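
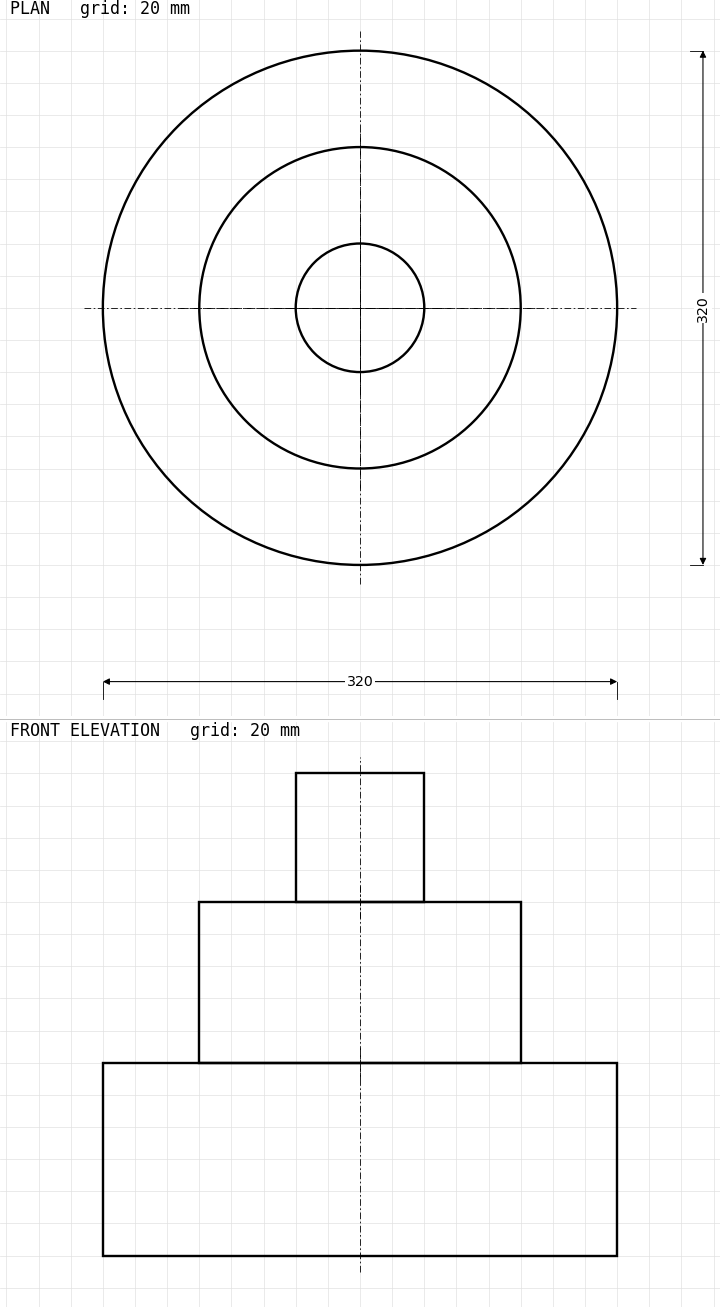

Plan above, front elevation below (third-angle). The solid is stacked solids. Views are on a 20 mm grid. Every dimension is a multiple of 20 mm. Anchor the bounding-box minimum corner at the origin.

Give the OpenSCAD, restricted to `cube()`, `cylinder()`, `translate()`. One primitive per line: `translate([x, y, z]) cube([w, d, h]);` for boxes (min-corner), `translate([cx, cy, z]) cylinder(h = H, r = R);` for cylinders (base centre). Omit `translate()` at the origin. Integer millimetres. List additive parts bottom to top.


translate([160, 160, 0]) cylinder(h = 120, r = 160);
translate([160, 160, 120]) cylinder(h = 100, r = 100);
translate([160, 160, 220]) cylinder(h = 80, r = 40);


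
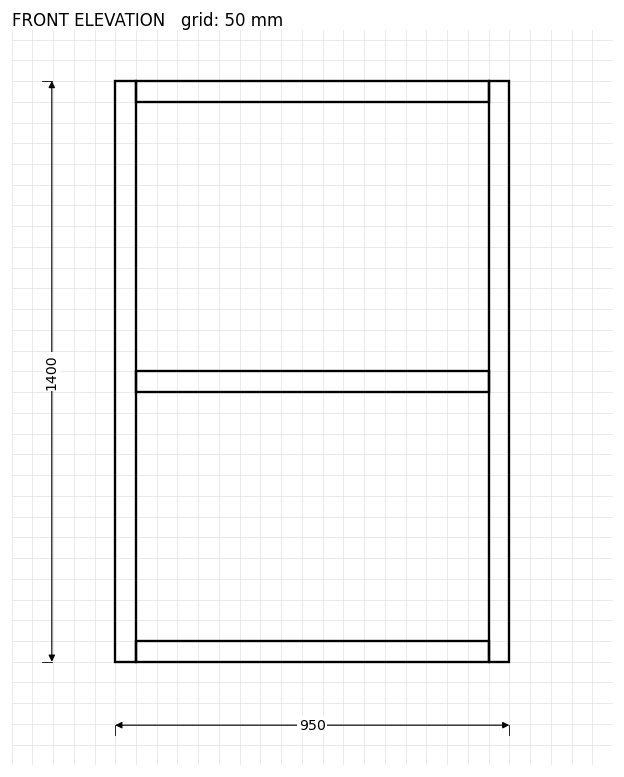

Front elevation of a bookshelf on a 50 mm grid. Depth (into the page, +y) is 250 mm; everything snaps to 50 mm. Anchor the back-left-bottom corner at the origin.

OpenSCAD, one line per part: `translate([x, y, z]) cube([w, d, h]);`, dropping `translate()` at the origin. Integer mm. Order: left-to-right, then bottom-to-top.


cube([50, 250, 1400]);
translate([50, 0, 0]) cube([850, 250, 50]);
translate([50, 0, 650]) cube([850, 250, 50]);
translate([50, 0, 1350]) cube([850, 250, 50]);
translate([900, 0, 0]) cube([50, 250, 1400]);


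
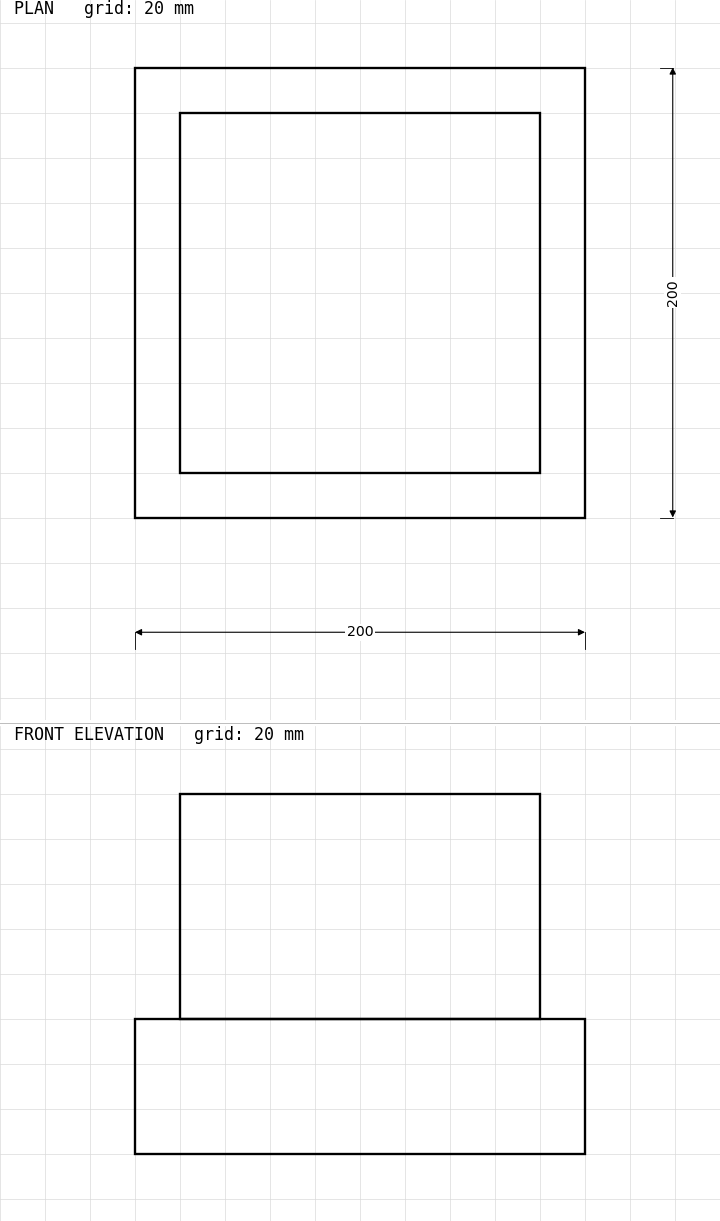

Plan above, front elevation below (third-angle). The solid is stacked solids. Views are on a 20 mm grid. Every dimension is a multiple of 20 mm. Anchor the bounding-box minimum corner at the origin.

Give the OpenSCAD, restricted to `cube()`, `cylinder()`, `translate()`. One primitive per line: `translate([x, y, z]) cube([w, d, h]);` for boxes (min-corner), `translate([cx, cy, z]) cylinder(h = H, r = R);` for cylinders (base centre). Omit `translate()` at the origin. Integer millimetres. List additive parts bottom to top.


cube([200, 200, 60]);
translate([20, 20, 60]) cube([160, 160, 100]);


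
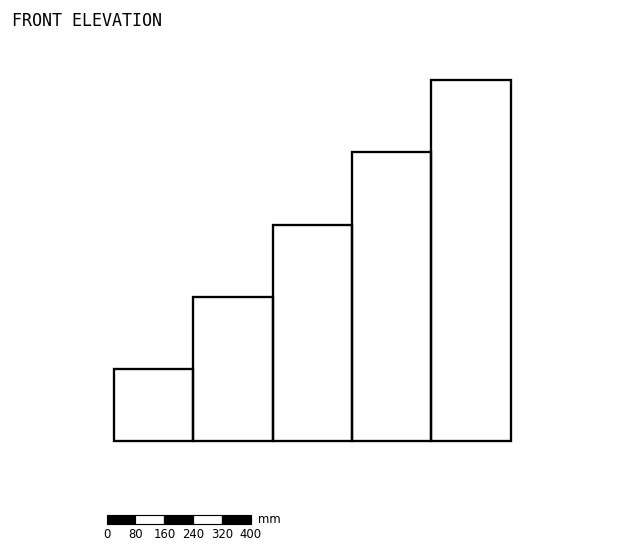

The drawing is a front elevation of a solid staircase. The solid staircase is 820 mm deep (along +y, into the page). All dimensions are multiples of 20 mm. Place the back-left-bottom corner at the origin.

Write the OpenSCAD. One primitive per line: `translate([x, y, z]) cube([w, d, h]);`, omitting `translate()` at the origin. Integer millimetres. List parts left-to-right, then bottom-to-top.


cube([220, 820, 200]);
translate([220, 0, 0]) cube([220, 820, 400]);
translate([440, 0, 0]) cube([220, 820, 600]);
translate([660, 0, 0]) cube([220, 820, 800]);
translate([880, 0, 0]) cube([220, 820, 1000]);


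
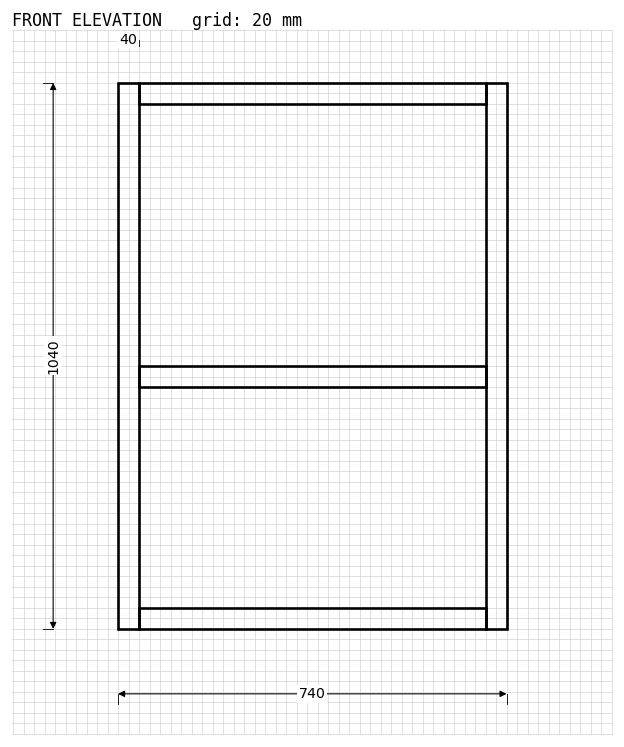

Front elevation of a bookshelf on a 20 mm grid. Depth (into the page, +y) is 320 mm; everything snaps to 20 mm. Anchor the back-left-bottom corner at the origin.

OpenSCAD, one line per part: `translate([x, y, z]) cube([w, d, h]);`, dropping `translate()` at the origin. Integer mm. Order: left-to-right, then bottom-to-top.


cube([40, 320, 1040]);
translate([40, 0, 0]) cube([660, 320, 40]);
translate([40, 0, 460]) cube([660, 320, 40]);
translate([40, 0, 1000]) cube([660, 320, 40]);
translate([700, 0, 0]) cube([40, 320, 1040]);


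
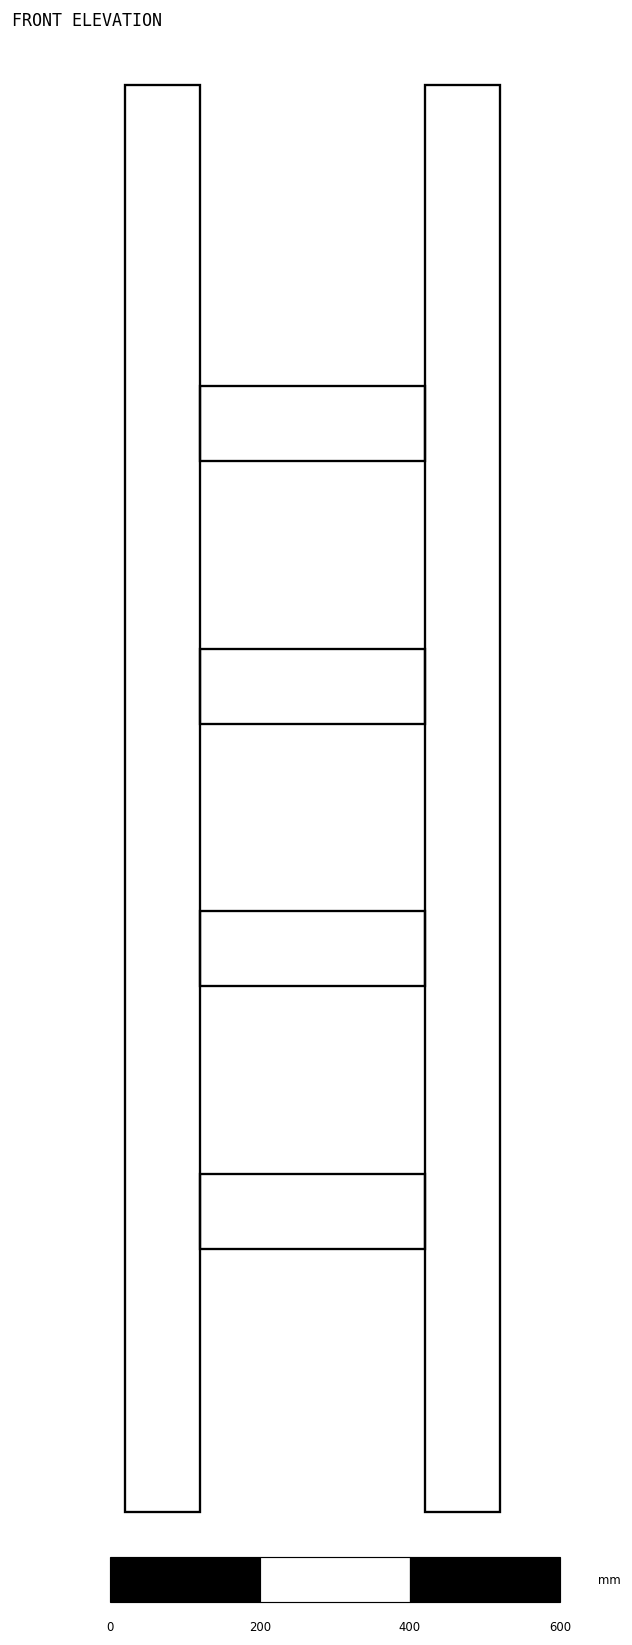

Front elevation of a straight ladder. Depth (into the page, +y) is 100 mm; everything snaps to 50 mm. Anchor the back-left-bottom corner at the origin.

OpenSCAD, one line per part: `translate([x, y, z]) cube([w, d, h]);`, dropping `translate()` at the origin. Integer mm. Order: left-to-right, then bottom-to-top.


cube([100, 100, 1900]);
translate([100, 0, 350]) cube([300, 100, 100]);
translate([100, 0, 700]) cube([300, 100, 100]);
translate([100, 0, 1050]) cube([300, 100, 100]);
translate([100, 0, 1400]) cube([300, 100, 100]);
translate([400, 0, 0]) cube([100, 100, 1900]);


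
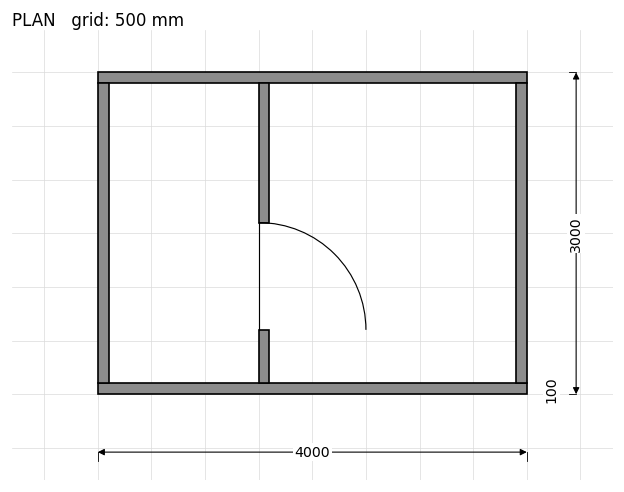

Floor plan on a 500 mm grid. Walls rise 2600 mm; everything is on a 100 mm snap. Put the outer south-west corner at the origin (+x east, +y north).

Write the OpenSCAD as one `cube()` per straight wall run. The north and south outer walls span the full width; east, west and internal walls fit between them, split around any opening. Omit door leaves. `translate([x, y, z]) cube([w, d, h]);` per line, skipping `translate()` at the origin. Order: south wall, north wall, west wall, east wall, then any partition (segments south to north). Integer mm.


cube([4000, 100, 2600]);
translate([0, 2900, 0]) cube([4000, 100, 2600]);
translate([0, 100, 0]) cube([100, 2800, 2600]);
translate([3900, 100, 0]) cube([100, 2800, 2600]);
translate([1500, 100, 0]) cube([100, 500, 2600]);
translate([1500, 1600, 0]) cube([100, 1300, 2600]);


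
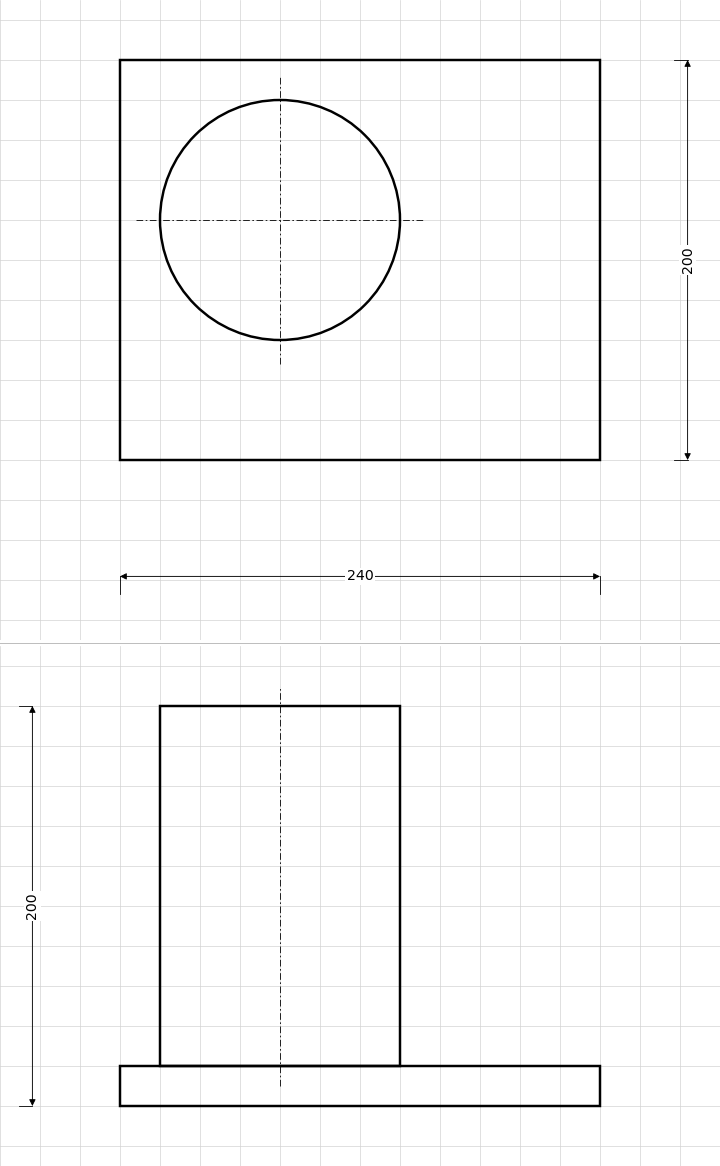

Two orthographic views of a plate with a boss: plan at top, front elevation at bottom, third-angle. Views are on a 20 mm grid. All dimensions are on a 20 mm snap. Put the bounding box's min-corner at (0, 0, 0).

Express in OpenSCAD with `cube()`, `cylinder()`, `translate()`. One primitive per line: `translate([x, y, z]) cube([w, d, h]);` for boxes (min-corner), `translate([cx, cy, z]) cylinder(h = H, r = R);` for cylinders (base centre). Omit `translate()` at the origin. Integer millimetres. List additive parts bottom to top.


cube([240, 200, 20]);
translate([80, 120, 20]) cylinder(h = 180, r = 60);


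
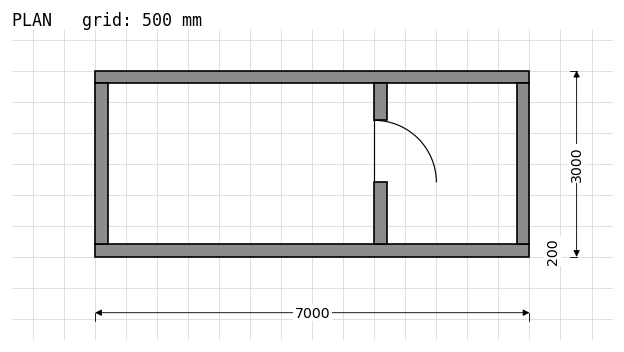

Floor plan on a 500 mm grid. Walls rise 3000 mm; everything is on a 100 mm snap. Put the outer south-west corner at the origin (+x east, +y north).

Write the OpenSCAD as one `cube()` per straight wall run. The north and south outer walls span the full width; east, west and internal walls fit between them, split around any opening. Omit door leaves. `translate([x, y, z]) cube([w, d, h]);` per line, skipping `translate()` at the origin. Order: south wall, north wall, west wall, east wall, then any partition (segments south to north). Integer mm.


cube([7000, 200, 3000]);
translate([0, 2800, 0]) cube([7000, 200, 3000]);
translate([0, 200, 0]) cube([200, 2600, 3000]);
translate([6800, 200, 0]) cube([200, 2600, 3000]);
translate([4500, 200, 0]) cube([200, 1000, 3000]);
translate([4500, 2200, 0]) cube([200, 600, 3000]);


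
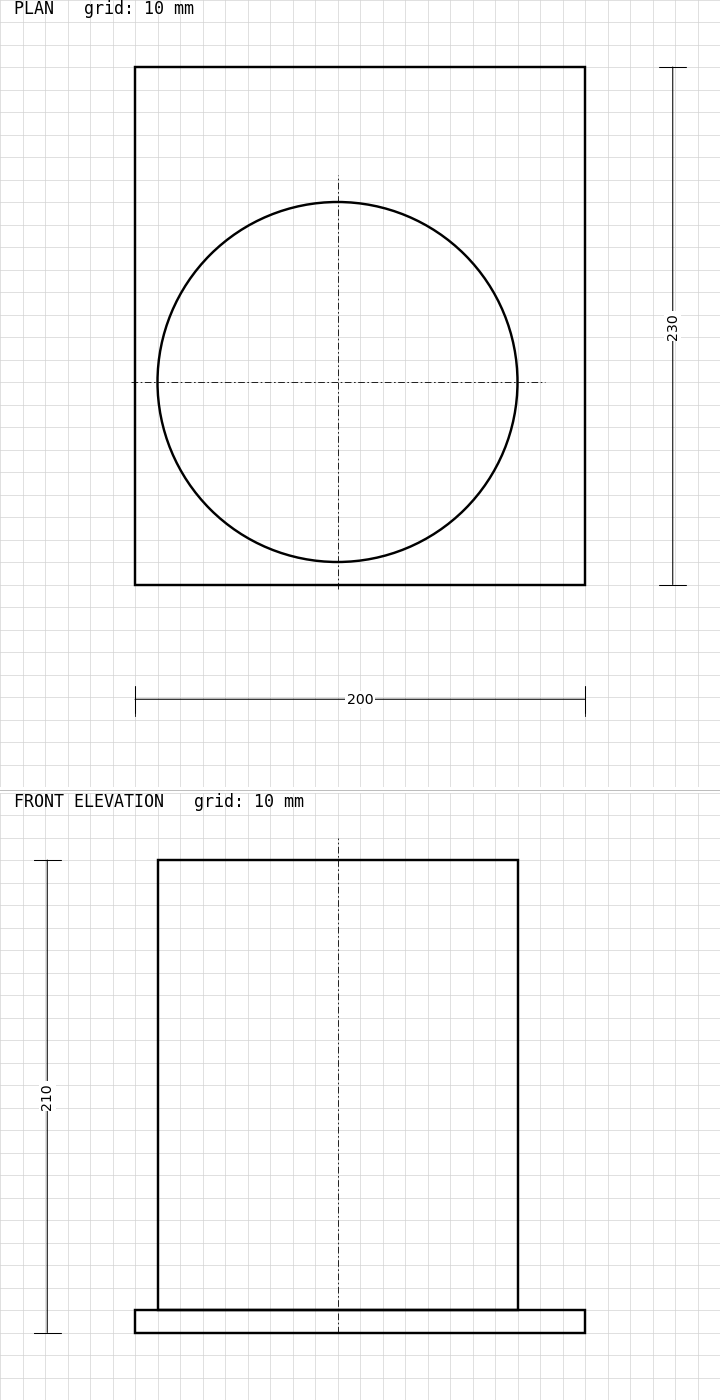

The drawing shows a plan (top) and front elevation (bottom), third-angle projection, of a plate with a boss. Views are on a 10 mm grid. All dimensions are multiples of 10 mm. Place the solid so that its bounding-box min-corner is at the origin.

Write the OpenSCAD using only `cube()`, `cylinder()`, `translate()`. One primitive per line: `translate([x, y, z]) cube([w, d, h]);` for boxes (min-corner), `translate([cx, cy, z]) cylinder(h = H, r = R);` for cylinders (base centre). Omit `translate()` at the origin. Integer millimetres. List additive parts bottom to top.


cube([200, 230, 10]);
translate([90, 90, 10]) cylinder(h = 200, r = 80);


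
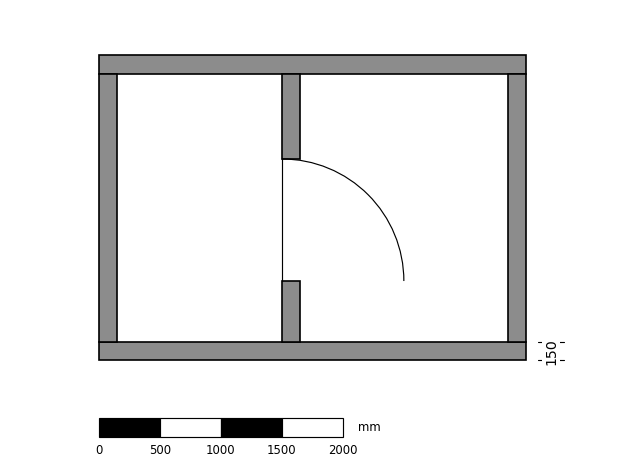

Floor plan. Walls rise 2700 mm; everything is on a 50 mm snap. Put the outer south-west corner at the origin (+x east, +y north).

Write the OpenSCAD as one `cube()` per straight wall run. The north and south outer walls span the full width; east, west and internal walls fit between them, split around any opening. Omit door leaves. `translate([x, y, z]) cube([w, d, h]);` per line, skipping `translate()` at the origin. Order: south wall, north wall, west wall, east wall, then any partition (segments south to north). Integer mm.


cube([3500, 150, 2700]);
translate([0, 2350, 0]) cube([3500, 150, 2700]);
translate([0, 150, 0]) cube([150, 2200, 2700]);
translate([3350, 150, 0]) cube([150, 2200, 2700]);
translate([1500, 150, 0]) cube([150, 500, 2700]);
translate([1500, 1650, 0]) cube([150, 700, 2700]);


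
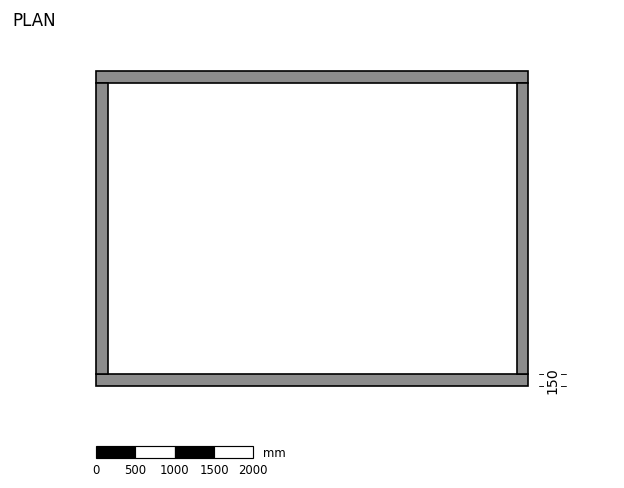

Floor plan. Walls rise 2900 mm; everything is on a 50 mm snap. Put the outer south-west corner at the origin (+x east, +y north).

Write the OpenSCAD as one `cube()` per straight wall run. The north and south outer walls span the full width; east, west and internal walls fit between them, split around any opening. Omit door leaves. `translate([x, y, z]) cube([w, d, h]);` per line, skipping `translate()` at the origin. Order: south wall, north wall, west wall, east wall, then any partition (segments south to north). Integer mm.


cube([5500, 150, 2900]);
translate([0, 3850, 0]) cube([5500, 150, 2900]);
translate([0, 150, 0]) cube([150, 3700, 2900]);
translate([5350, 150, 0]) cube([150, 3700, 2900]);


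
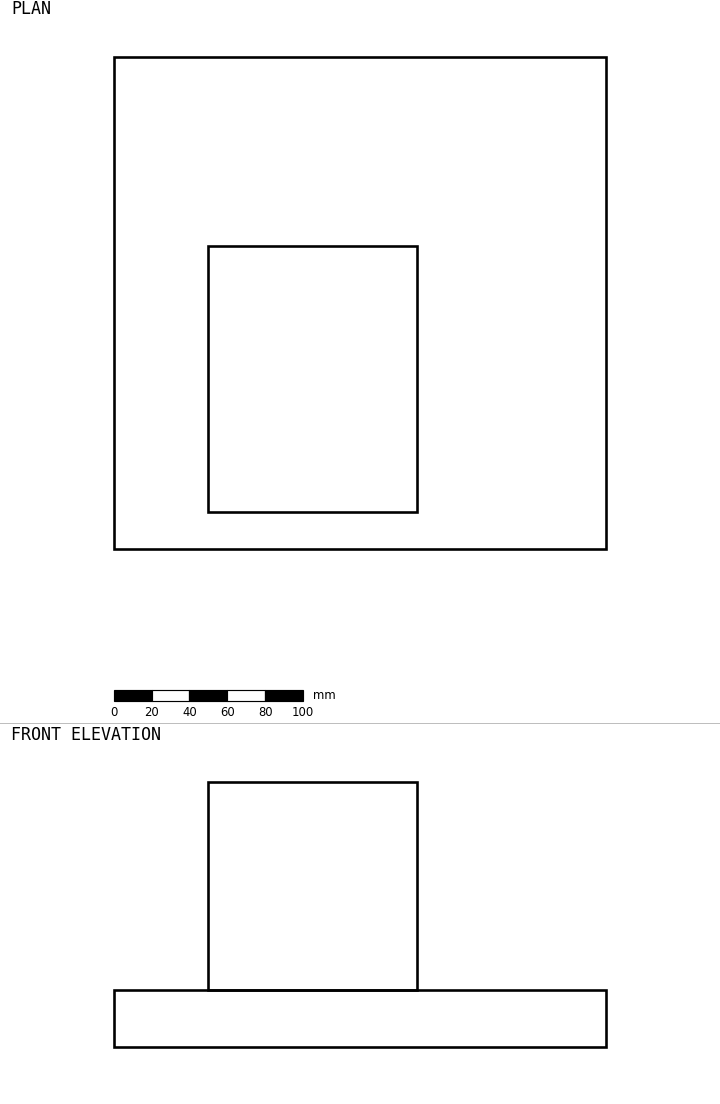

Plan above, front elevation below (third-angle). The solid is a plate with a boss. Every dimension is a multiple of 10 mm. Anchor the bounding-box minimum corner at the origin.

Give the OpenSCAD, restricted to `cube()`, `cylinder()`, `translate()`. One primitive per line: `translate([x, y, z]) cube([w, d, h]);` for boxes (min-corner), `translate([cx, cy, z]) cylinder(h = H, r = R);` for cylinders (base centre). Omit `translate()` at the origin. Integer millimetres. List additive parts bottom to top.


cube([260, 260, 30]);
translate([50, 20, 30]) cube([110, 140, 110]);


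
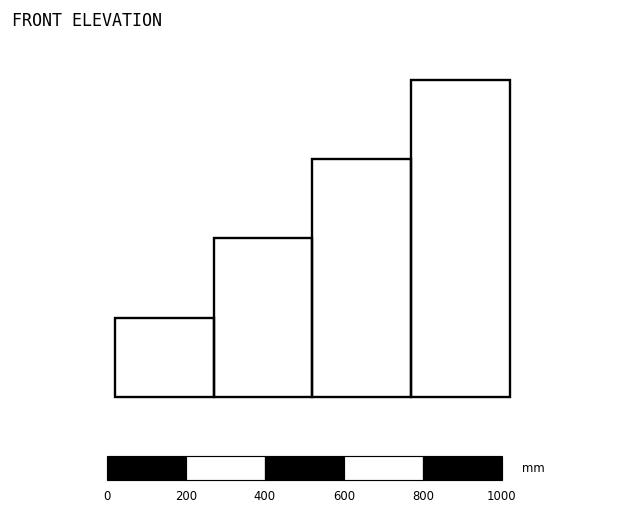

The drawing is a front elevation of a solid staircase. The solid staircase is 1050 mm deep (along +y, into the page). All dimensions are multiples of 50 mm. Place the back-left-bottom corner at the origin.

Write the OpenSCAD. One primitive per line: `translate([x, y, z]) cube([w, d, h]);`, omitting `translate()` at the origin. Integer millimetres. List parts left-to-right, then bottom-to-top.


cube([250, 1050, 200]);
translate([250, 0, 0]) cube([250, 1050, 400]);
translate([500, 0, 0]) cube([250, 1050, 600]);
translate([750, 0, 0]) cube([250, 1050, 800]);


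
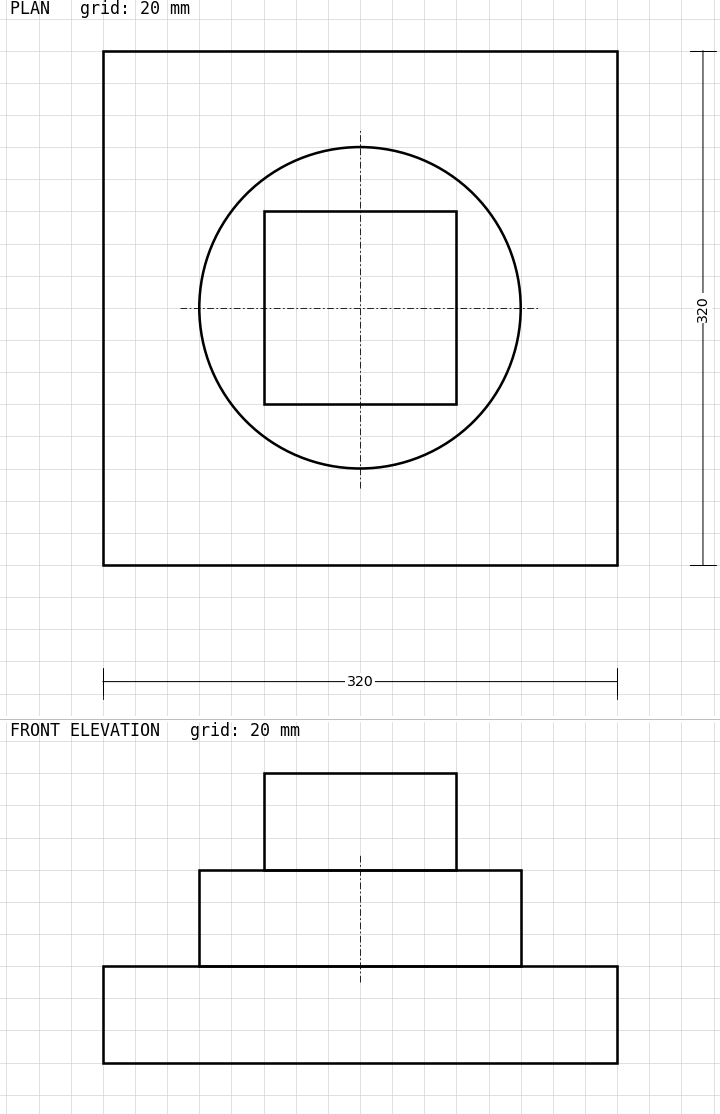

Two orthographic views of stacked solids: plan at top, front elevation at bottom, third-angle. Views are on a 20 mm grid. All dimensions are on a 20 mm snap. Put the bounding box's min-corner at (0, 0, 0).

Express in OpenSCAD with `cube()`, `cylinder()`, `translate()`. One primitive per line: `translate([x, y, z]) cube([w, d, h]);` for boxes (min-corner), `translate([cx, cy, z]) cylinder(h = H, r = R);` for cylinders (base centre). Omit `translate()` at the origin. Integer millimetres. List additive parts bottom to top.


cube([320, 320, 60]);
translate([160, 160, 60]) cylinder(h = 60, r = 100);
translate([100, 100, 120]) cube([120, 120, 60]);


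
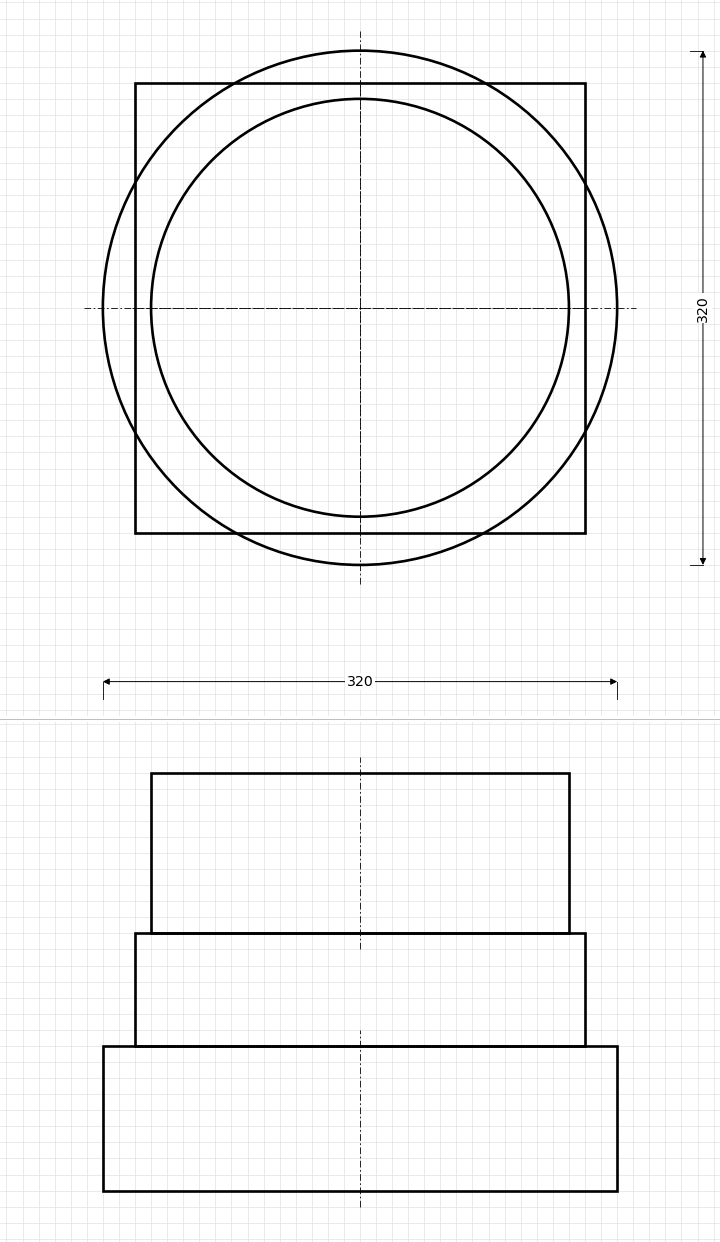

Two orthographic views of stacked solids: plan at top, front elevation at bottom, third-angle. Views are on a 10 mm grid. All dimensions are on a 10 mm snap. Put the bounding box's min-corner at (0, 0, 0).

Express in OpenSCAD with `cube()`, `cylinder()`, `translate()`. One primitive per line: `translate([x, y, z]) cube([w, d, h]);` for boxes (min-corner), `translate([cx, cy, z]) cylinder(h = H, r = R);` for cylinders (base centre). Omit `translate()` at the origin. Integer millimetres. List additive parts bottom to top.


translate([160, 160, 0]) cylinder(h = 90, r = 160);
translate([20, 20, 90]) cube([280, 280, 70]);
translate([160, 160, 160]) cylinder(h = 100, r = 130);


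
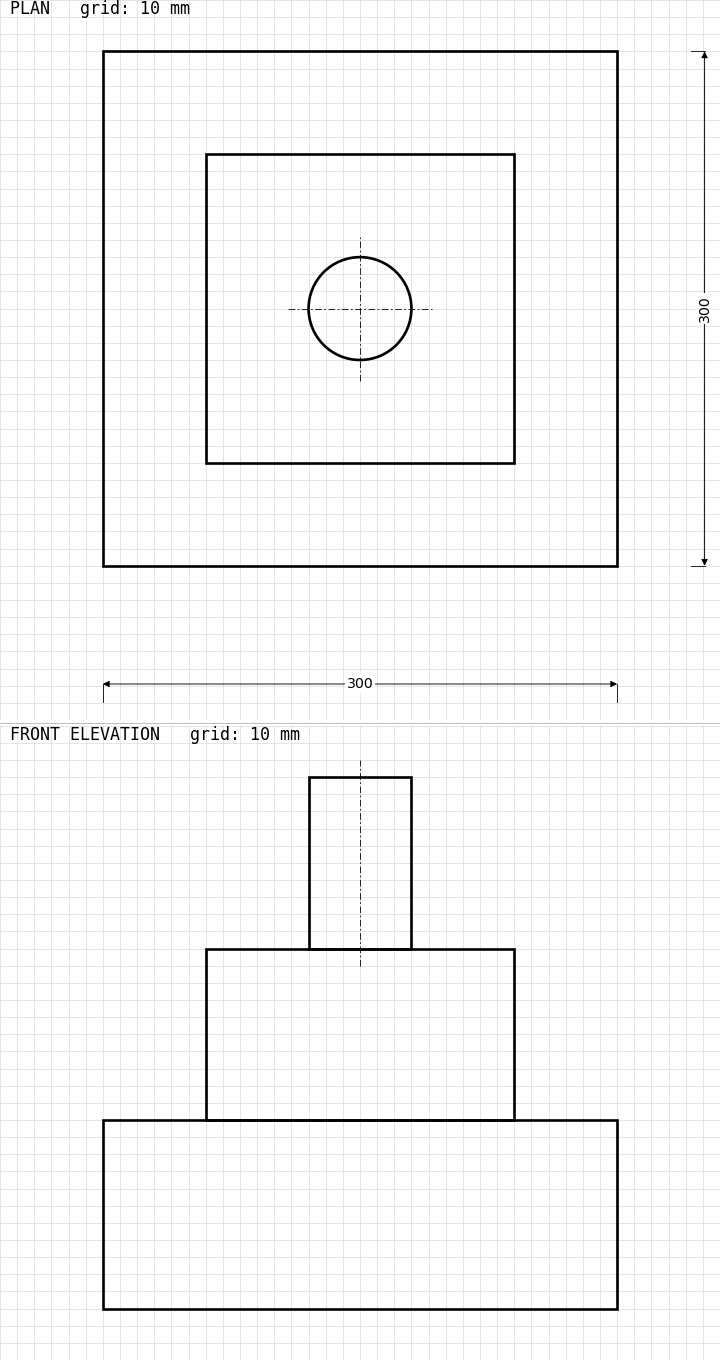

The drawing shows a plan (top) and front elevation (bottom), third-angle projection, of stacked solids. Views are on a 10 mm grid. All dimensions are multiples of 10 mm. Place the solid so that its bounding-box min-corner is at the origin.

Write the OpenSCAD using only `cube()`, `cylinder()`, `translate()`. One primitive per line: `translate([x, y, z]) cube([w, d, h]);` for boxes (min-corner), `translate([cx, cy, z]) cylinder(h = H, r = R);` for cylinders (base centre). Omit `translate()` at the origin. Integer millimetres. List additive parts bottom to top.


cube([300, 300, 110]);
translate([60, 60, 110]) cube([180, 180, 100]);
translate([150, 150, 210]) cylinder(h = 100, r = 30);


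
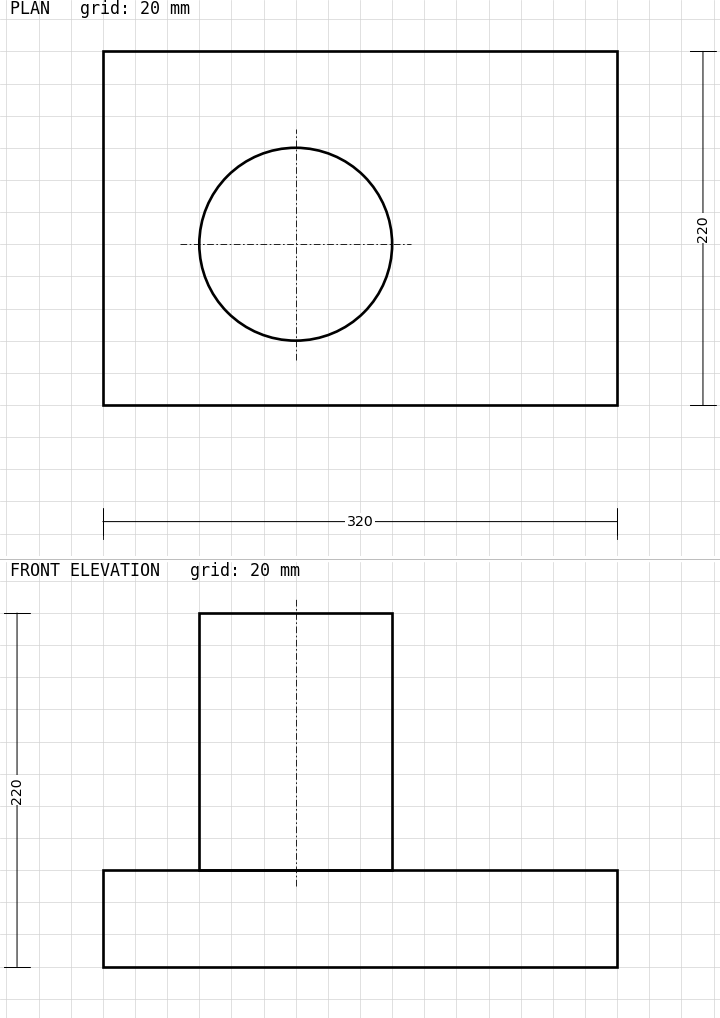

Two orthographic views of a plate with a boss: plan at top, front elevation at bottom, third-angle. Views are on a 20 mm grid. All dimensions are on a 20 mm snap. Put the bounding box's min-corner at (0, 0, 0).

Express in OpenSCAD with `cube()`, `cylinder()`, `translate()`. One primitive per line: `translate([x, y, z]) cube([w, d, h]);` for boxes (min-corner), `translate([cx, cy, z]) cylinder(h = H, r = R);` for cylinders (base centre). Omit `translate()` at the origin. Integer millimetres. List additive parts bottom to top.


cube([320, 220, 60]);
translate([120, 100, 60]) cylinder(h = 160, r = 60);


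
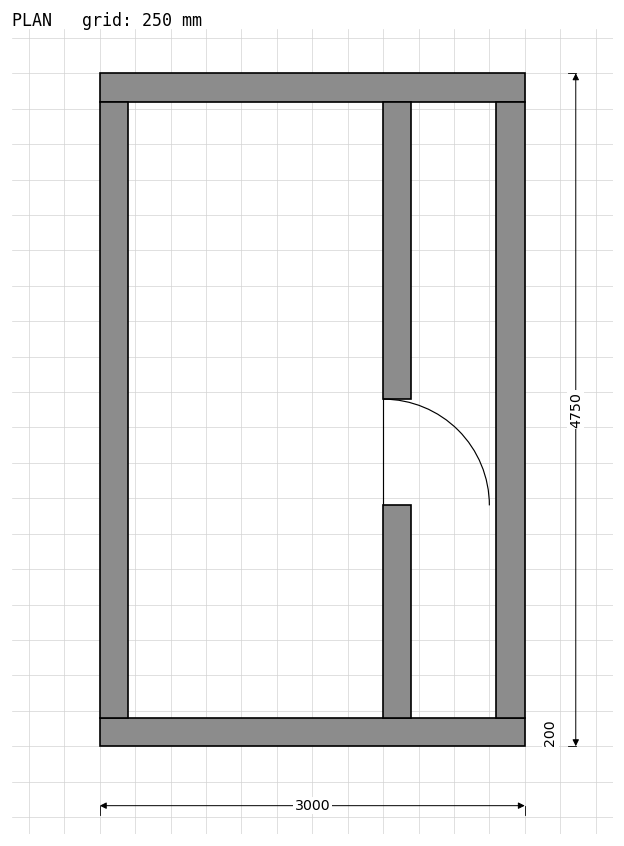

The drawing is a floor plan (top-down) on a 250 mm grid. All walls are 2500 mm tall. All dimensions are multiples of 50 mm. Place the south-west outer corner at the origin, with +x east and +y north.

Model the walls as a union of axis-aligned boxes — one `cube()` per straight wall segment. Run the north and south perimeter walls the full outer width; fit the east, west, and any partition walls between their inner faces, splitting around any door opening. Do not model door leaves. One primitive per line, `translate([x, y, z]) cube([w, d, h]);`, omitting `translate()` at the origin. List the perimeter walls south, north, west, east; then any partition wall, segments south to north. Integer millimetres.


cube([3000, 200, 2500]);
translate([0, 4550, 0]) cube([3000, 200, 2500]);
translate([0, 200, 0]) cube([200, 4350, 2500]);
translate([2800, 200, 0]) cube([200, 4350, 2500]);
translate([2000, 200, 0]) cube([200, 1500, 2500]);
translate([2000, 2450, 0]) cube([200, 2100, 2500]);


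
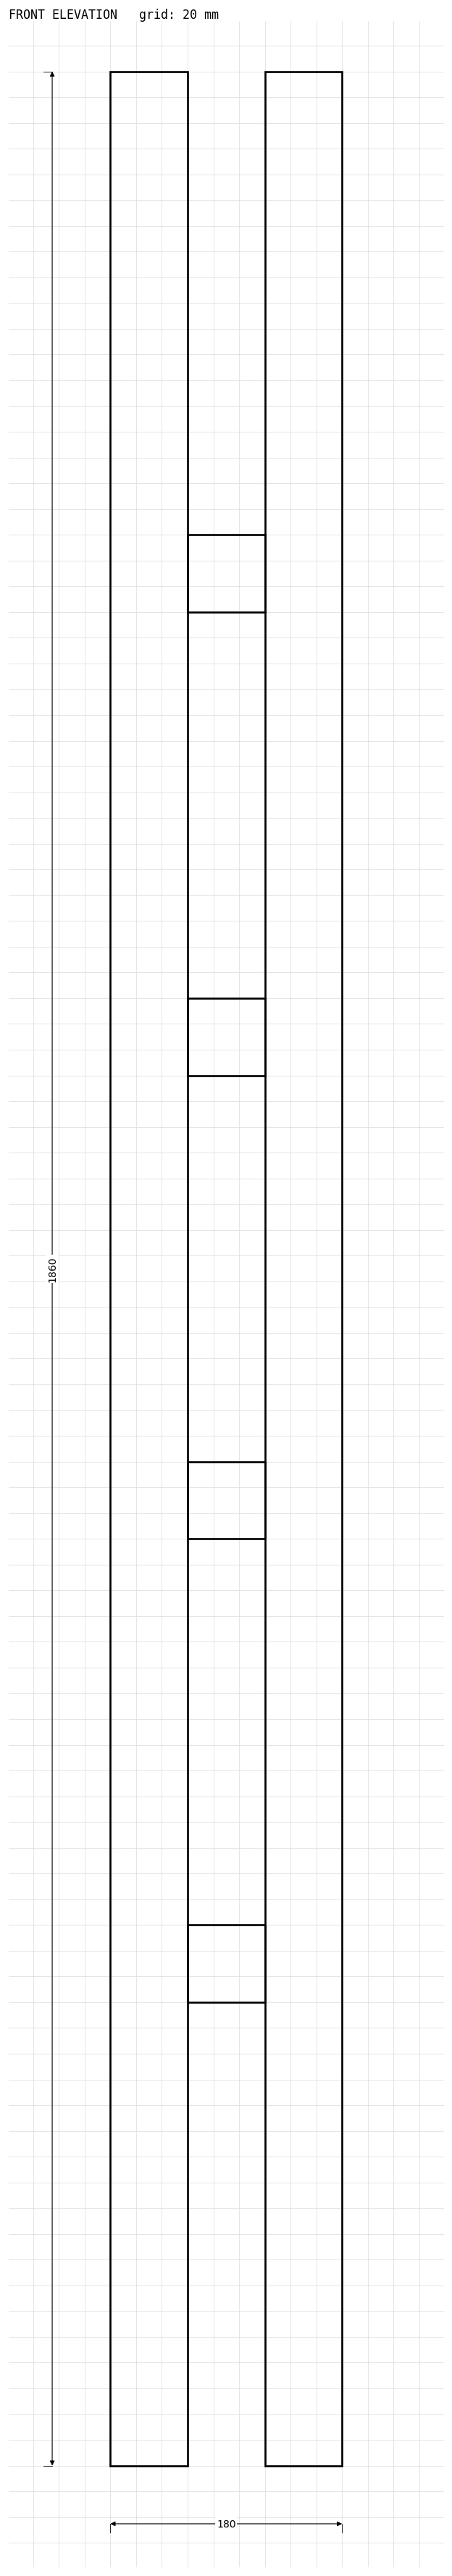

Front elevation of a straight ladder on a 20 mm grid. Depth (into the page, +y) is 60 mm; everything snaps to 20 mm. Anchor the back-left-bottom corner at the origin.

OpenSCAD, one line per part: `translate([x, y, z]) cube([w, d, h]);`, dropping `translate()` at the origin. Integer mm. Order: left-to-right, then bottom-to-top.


cube([60, 60, 1860]);
translate([60, 0, 360]) cube([60, 60, 60]);
translate([60, 0, 720]) cube([60, 60, 60]);
translate([60, 0, 1080]) cube([60, 60, 60]);
translate([60, 0, 1440]) cube([60, 60, 60]);
translate([120, 0, 0]) cube([60, 60, 1860]);


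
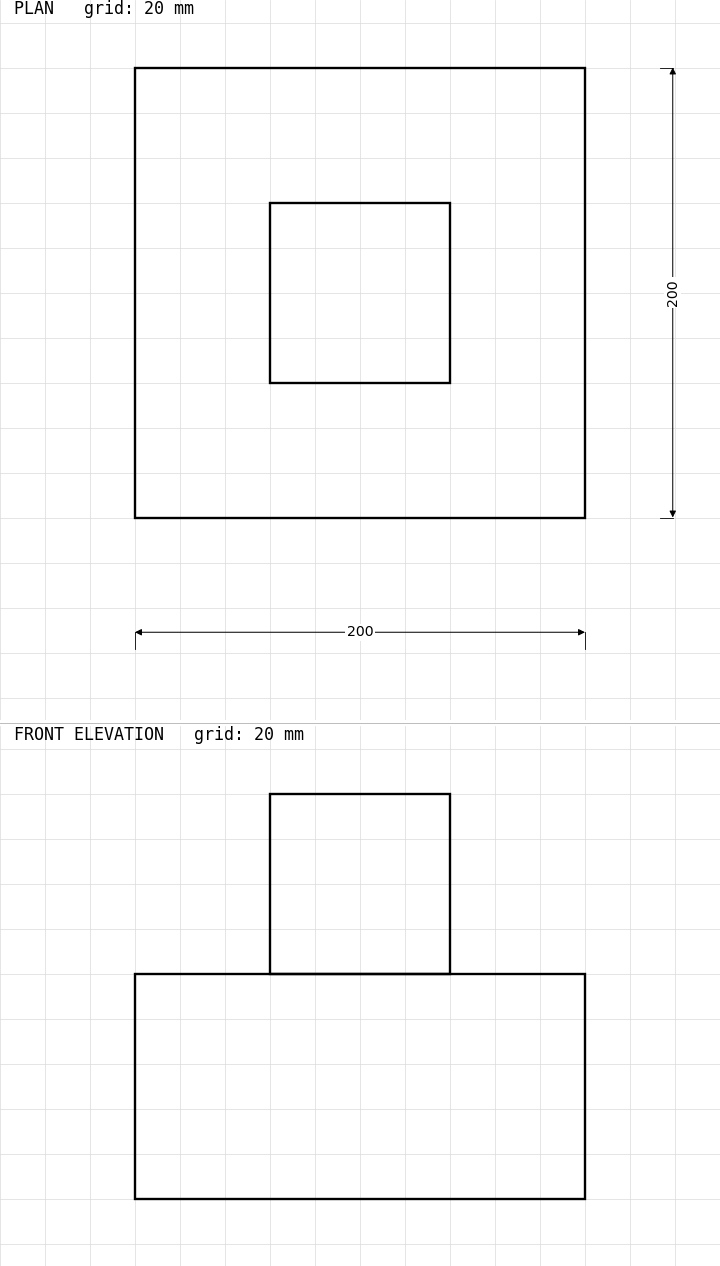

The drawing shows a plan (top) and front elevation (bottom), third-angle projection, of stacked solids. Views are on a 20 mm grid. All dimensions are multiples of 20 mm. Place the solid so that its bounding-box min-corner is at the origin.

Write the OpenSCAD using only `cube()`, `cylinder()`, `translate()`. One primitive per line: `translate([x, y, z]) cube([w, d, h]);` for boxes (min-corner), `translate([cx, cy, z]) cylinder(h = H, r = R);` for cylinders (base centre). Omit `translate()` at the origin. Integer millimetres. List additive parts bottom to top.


cube([200, 200, 100]);
translate([60, 60, 100]) cube([80, 80, 80]);


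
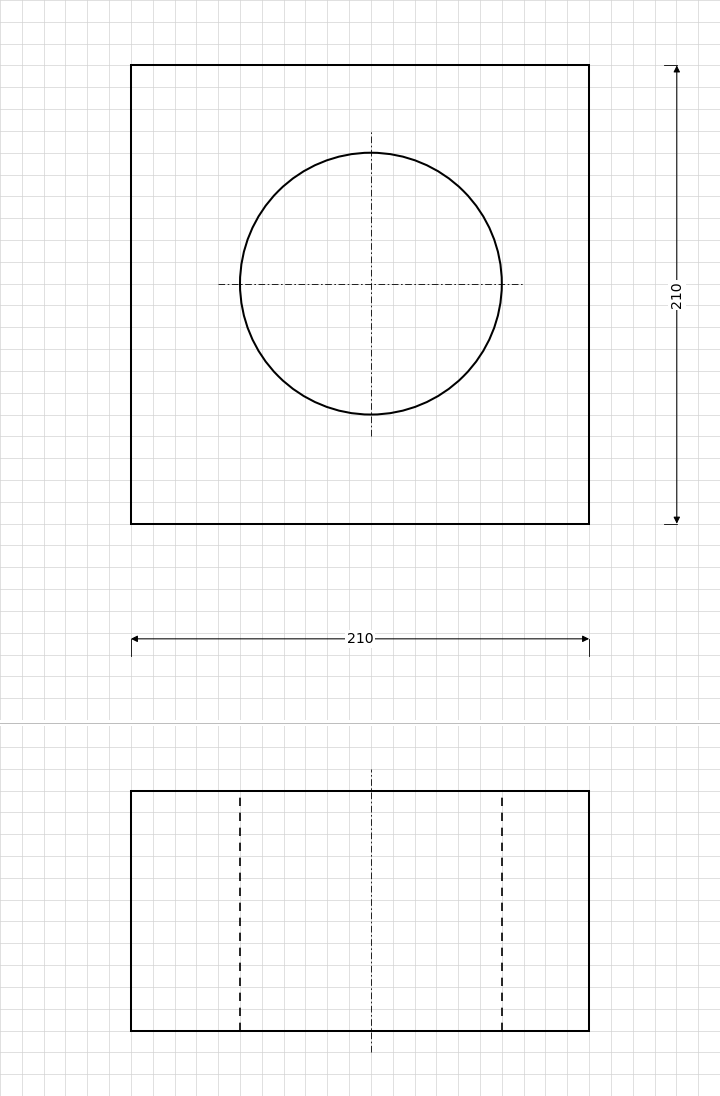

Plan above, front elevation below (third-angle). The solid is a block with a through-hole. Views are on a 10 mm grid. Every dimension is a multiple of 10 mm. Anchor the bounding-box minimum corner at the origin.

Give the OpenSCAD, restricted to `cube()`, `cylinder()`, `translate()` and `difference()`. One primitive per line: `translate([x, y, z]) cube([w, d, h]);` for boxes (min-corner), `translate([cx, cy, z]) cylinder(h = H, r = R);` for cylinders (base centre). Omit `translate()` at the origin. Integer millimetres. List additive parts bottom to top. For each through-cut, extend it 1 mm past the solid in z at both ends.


difference() {
  cube([210, 210, 110]);
  translate([110, 110, -1]) cylinder(h = 112, r = 60);
}


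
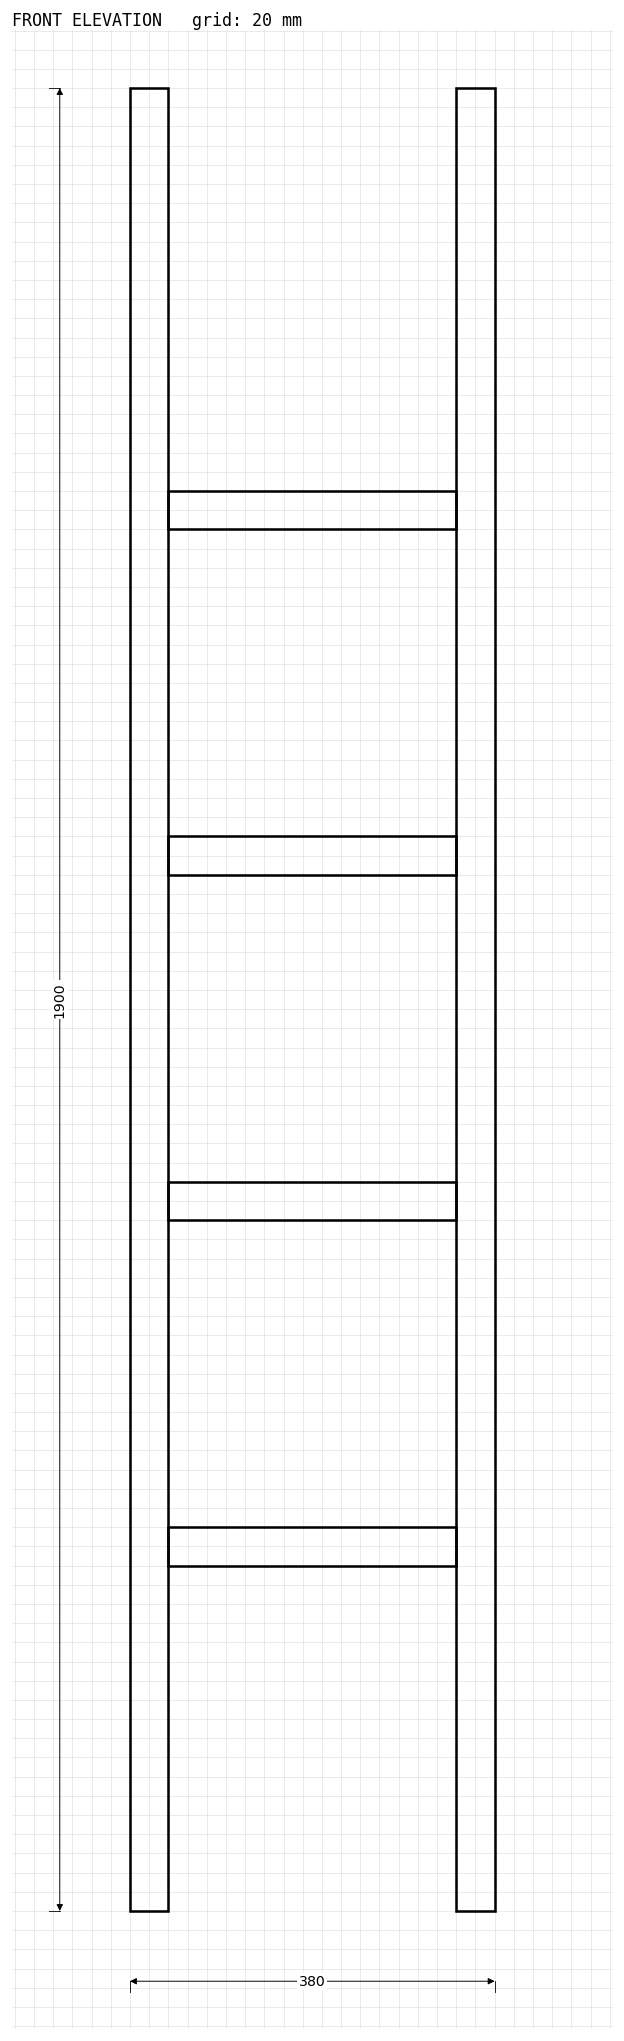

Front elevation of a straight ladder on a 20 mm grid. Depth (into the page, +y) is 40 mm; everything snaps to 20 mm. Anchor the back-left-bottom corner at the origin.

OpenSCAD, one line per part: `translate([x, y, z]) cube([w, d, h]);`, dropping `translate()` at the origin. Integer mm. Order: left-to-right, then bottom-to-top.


cube([40, 40, 1900]);
translate([40, 0, 360]) cube([300, 40, 40]);
translate([40, 0, 720]) cube([300, 40, 40]);
translate([40, 0, 1080]) cube([300, 40, 40]);
translate([40, 0, 1440]) cube([300, 40, 40]);
translate([340, 0, 0]) cube([40, 40, 1900]);


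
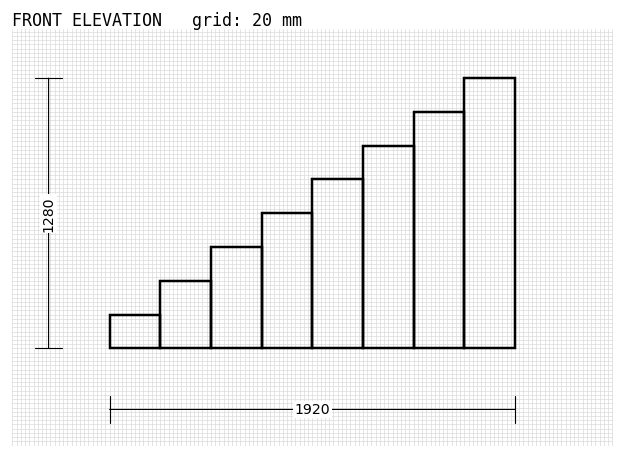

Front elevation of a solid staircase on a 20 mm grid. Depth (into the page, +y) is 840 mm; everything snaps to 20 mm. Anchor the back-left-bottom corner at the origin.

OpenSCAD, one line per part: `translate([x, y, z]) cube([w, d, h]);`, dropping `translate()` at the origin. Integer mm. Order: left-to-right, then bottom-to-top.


cube([240, 840, 160]);
translate([240, 0, 0]) cube([240, 840, 320]);
translate([480, 0, 0]) cube([240, 840, 480]);
translate([720, 0, 0]) cube([240, 840, 640]);
translate([960, 0, 0]) cube([240, 840, 800]);
translate([1200, 0, 0]) cube([240, 840, 960]);
translate([1440, 0, 0]) cube([240, 840, 1120]);
translate([1680, 0, 0]) cube([240, 840, 1280]);


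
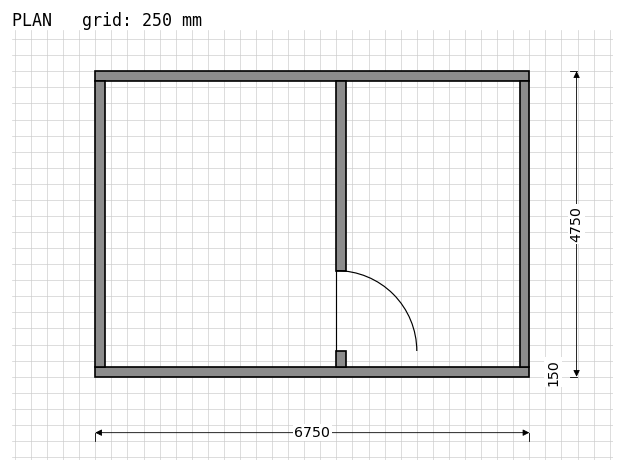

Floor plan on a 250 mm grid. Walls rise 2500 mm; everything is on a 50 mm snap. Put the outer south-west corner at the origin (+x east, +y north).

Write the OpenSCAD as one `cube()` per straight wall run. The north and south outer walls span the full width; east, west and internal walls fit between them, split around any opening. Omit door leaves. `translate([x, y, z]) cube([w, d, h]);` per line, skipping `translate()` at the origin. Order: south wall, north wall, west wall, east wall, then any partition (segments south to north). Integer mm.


cube([6750, 150, 2500]);
translate([0, 4600, 0]) cube([6750, 150, 2500]);
translate([0, 150, 0]) cube([150, 4450, 2500]);
translate([6600, 150, 0]) cube([150, 4450, 2500]);
translate([3750, 150, 0]) cube([150, 250, 2500]);
translate([3750, 1650, 0]) cube([150, 2950, 2500]);


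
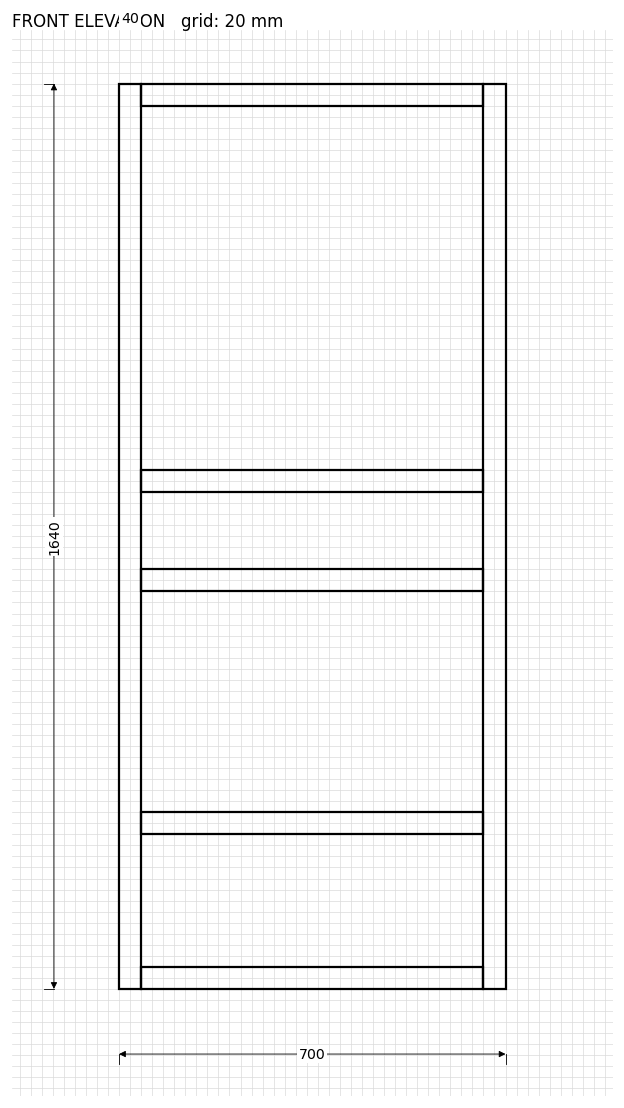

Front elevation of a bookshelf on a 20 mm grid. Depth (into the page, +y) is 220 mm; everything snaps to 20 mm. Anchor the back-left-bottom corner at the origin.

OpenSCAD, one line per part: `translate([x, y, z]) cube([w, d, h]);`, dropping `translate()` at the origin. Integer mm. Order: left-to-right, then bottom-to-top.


cube([40, 220, 1640]);
translate([40, 0, 0]) cube([620, 220, 40]);
translate([40, 0, 280]) cube([620, 220, 40]);
translate([40, 0, 720]) cube([620, 220, 40]);
translate([40, 0, 900]) cube([620, 220, 40]);
translate([40, 0, 1600]) cube([620, 220, 40]);
translate([660, 0, 0]) cube([40, 220, 1640]);


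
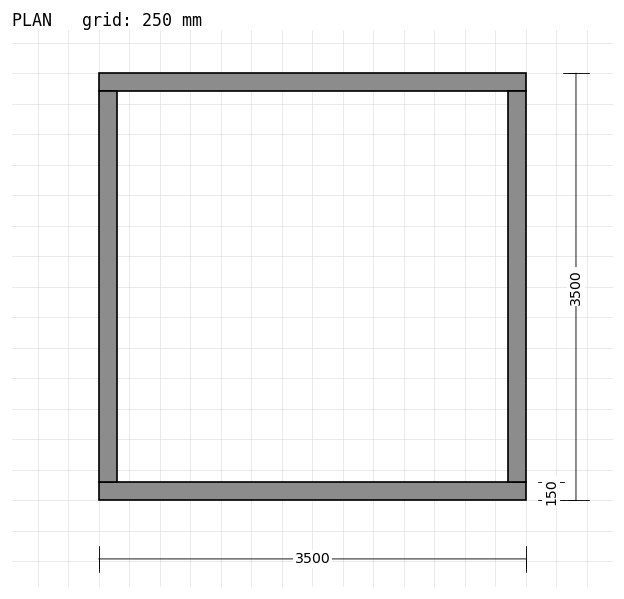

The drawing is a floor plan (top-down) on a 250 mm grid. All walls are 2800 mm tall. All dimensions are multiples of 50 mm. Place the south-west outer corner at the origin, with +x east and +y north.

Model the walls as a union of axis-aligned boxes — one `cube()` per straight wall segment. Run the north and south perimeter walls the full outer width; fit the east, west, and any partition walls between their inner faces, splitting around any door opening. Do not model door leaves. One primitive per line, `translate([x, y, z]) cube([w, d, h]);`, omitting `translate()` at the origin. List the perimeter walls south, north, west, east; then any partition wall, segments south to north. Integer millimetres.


cube([3500, 150, 2800]);
translate([0, 3350, 0]) cube([3500, 150, 2800]);
translate([0, 150, 0]) cube([150, 3200, 2800]);
translate([3350, 150, 0]) cube([150, 3200, 2800]);


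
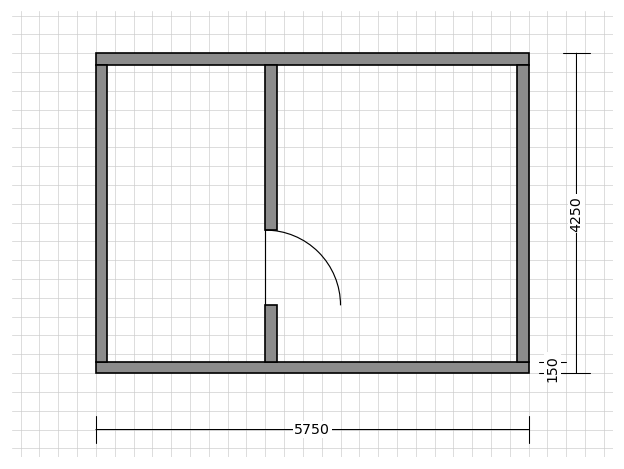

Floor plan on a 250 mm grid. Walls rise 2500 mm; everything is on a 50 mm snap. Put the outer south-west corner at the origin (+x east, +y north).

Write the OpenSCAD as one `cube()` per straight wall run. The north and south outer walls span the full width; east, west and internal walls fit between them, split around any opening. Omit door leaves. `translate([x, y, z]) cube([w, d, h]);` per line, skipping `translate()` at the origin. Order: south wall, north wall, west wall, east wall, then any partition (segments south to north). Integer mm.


cube([5750, 150, 2500]);
translate([0, 4100, 0]) cube([5750, 150, 2500]);
translate([0, 150, 0]) cube([150, 3950, 2500]);
translate([5600, 150, 0]) cube([150, 3950, 2500]);
translate([2250, 150, 0]) cube([150, 750, 2500]);
translate([2250, 1900, 0]) cube([150, 2200, 2500]);


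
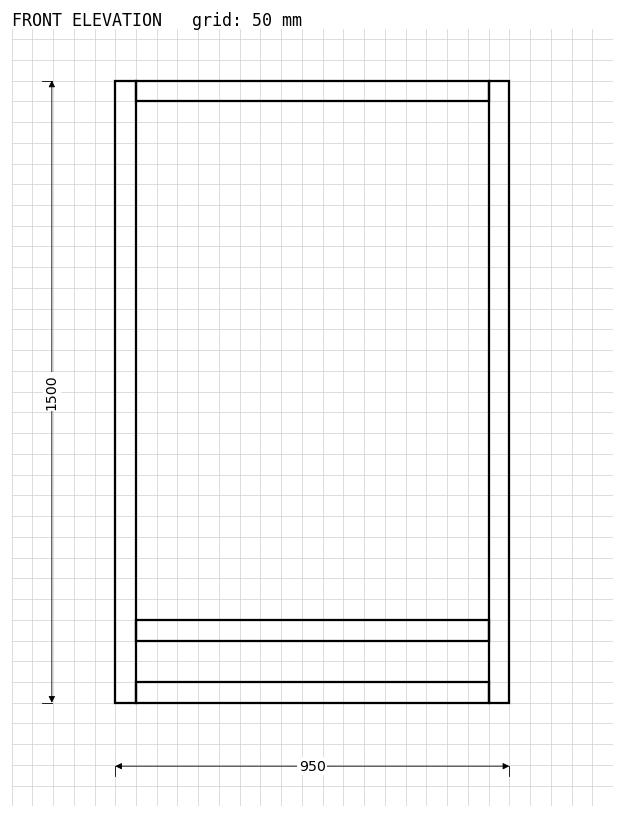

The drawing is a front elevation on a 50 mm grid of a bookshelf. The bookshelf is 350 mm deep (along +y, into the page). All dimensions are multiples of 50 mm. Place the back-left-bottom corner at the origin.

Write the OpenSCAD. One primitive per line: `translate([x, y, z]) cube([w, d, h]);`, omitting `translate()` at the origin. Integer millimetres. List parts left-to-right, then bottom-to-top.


cube([50, 350, 1500]);
translate([50, 0, 0]) cube([850, 350, 50]);
translate([50, 0, 150]) cube([850, 350, 50]);
translate([50, 0, 1450]) cube([850, 350, 50]);
translate([900, 0, 0]) cube([50, 350, 1500]);


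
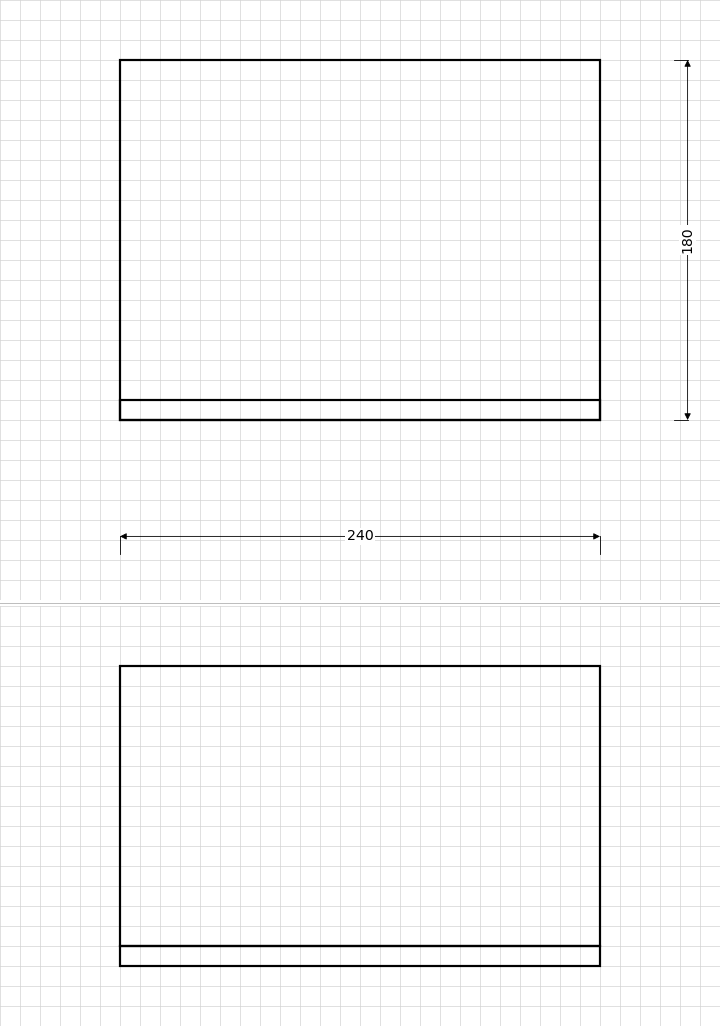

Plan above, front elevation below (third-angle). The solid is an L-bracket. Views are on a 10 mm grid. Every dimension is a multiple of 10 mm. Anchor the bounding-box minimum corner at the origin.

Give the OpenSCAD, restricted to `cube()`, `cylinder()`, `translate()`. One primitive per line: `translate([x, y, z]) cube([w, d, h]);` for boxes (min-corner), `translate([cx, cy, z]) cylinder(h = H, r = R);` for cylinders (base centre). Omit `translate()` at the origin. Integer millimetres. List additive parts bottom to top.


cube([240, 180, 10]);
translate([0, 0, 10]) cube([240, 10, 140]);


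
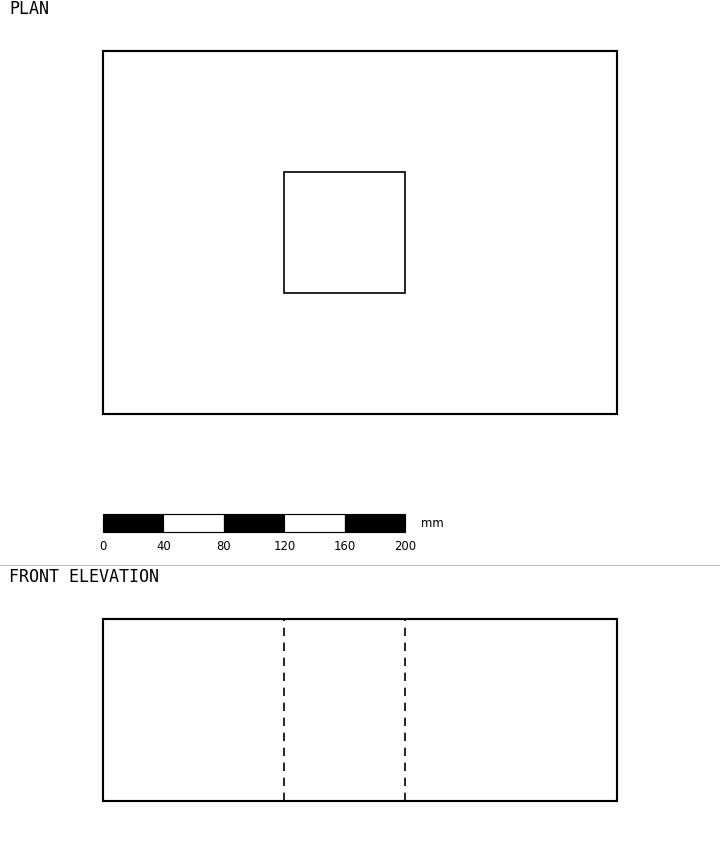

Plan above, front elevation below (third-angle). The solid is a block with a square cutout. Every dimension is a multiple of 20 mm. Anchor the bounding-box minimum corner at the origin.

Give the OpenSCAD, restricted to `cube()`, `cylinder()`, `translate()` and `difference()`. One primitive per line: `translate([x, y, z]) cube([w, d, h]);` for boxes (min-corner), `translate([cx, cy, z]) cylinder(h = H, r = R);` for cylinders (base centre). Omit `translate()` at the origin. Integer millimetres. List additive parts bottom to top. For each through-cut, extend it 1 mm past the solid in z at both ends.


difference() {
  cube([340, 240, 120]);
  translate([120, 80, -1]) cube([80, 80, 122]);
}


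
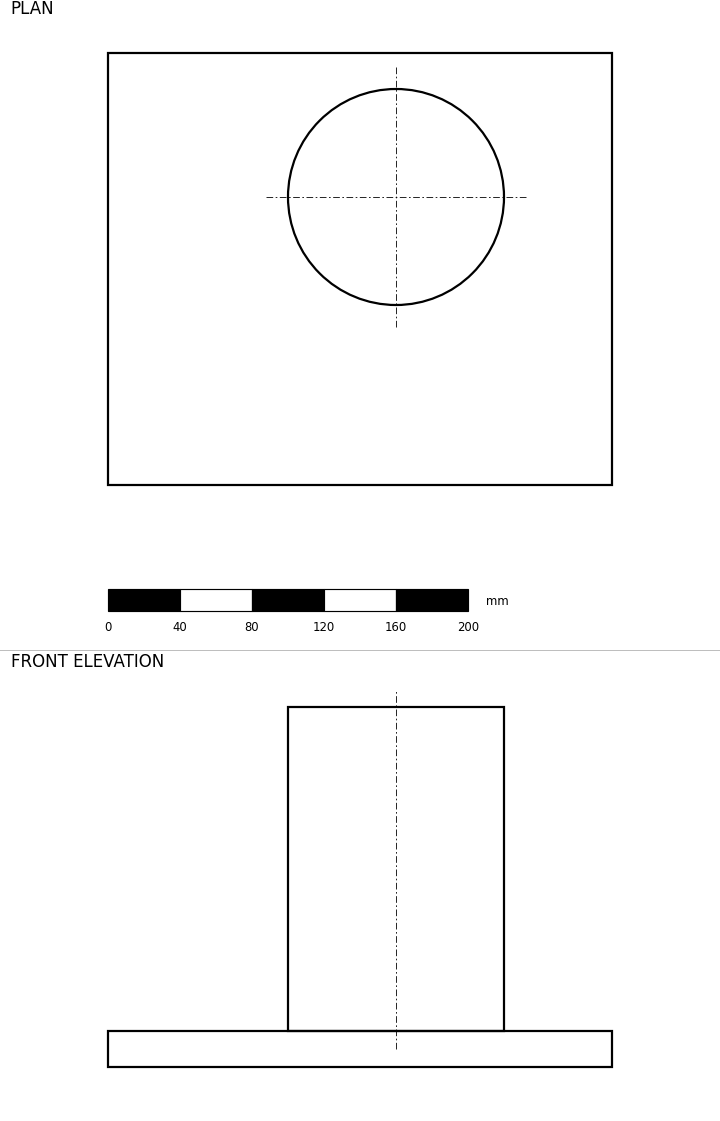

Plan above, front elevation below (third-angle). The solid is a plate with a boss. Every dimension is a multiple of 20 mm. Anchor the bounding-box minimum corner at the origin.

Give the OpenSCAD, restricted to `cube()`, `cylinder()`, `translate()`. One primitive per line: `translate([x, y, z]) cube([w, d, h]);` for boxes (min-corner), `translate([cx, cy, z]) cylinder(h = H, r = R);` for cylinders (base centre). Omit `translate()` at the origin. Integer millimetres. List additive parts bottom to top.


cube([280, 240, 20]);
translate([160, 160, 20]) cylinder(h = 180, r = 60);


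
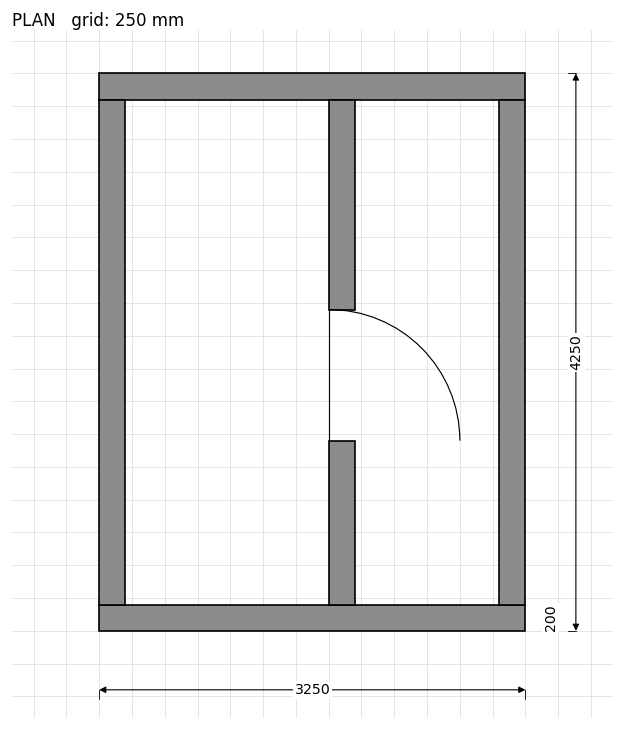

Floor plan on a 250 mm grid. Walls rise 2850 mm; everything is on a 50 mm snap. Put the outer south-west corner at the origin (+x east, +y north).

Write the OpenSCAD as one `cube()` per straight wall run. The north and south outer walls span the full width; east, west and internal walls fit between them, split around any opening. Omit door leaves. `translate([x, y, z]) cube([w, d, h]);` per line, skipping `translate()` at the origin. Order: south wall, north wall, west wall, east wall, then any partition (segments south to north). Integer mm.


cube([3250, 200, 2850]);
translate([0, 4050, 0]) cube([3250, 200, 2850]);
translate([0, 200, 0]) cube([200, 3850, 2850]);
translate([3050, 200, 0]) cube([200, 3850, 2850]);
translate([1750, 200, 0]) cube([200, 1250, 2850]);
translate([1750, 2450, 0]) cube([200, 1600, 2850]);


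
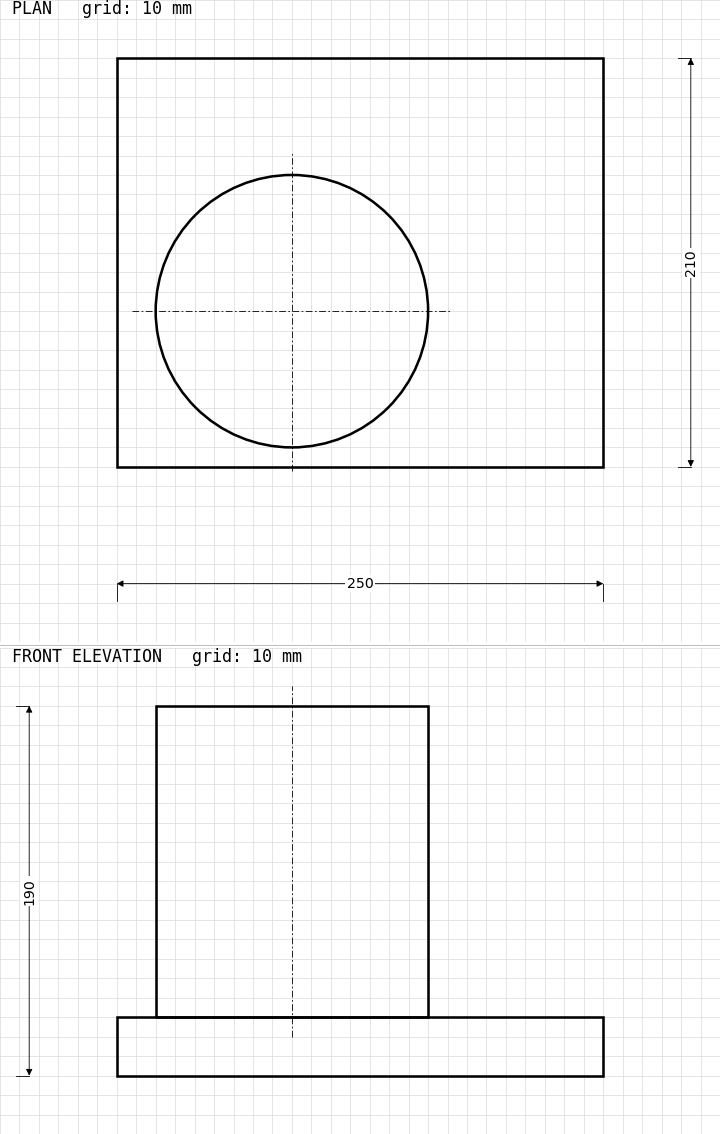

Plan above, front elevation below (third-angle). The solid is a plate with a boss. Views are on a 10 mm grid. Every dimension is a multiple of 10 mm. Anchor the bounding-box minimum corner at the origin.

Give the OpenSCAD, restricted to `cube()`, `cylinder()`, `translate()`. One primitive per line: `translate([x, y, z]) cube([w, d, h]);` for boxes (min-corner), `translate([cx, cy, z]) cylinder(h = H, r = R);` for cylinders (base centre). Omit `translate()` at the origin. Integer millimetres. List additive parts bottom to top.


cube([250, 210, 30]);
translate([90, 80, 30]) cylinder(h = 160, r = 70);


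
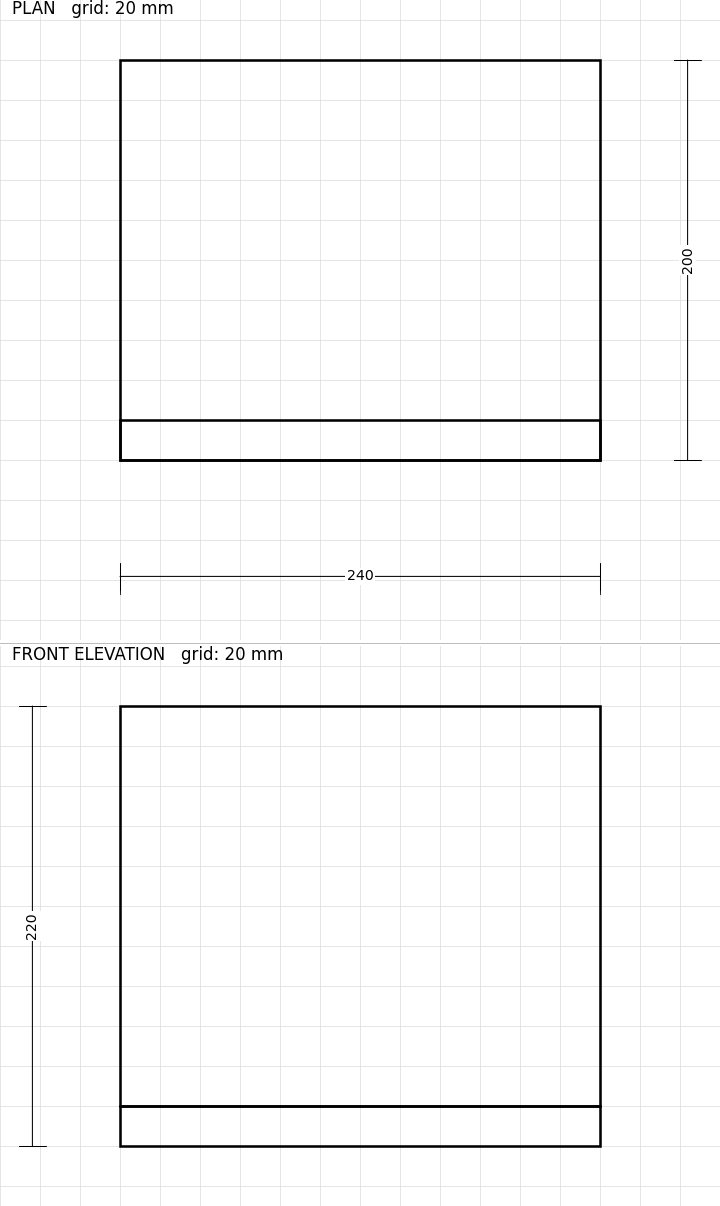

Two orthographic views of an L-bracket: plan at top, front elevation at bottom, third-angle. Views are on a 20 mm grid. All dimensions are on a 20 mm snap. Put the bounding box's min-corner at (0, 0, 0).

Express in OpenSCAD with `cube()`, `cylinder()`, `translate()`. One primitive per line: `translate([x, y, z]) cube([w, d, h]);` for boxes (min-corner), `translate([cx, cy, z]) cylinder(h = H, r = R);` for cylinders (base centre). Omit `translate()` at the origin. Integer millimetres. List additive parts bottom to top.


cube([240, 200, 20]);
translate([0, 0, 20]) cube([240, 20, 200]);
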